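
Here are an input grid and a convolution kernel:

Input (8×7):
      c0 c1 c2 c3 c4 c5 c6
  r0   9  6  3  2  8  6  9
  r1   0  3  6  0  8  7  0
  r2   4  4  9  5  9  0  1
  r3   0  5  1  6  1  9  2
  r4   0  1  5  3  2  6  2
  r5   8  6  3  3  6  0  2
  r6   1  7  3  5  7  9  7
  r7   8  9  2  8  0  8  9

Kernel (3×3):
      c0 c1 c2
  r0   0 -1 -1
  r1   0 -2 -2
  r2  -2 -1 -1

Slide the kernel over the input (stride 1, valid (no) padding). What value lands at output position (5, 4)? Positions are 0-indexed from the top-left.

-51

The receptive field on the input at this output position is [6 0 2 / 7 9 7 / 0 8 9]. Elementwise product with the kernel and sum: 0·-1 + 2·-1 + 9·-2 + 7·-2 + 0·-2 + 8·-1 + 9·-1.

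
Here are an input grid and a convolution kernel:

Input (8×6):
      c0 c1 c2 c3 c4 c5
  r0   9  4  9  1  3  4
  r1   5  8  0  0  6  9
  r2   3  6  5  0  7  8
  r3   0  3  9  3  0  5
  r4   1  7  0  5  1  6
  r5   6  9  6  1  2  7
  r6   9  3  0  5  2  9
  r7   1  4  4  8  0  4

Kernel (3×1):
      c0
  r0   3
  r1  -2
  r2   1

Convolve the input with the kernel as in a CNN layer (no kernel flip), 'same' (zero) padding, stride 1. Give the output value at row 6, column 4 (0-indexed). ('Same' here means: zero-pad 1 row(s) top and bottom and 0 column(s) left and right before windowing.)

2

The receptive field on the zero-padded input at this output position is [2 / 2 / 0]. Elementwise product with the kernel and sum: 2·3 + 2·-2 + 0·1.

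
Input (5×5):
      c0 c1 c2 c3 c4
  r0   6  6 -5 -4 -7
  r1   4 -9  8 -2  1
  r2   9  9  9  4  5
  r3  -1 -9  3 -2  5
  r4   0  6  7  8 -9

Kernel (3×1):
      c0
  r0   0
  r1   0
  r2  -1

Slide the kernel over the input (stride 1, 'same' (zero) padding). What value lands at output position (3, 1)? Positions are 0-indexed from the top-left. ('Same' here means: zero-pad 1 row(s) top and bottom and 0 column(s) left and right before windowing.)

The receptive field on the zero-padded input at this output position is [9 / -9 / 6]. Elementwise product with the kernel and sum: 6·-1.

-6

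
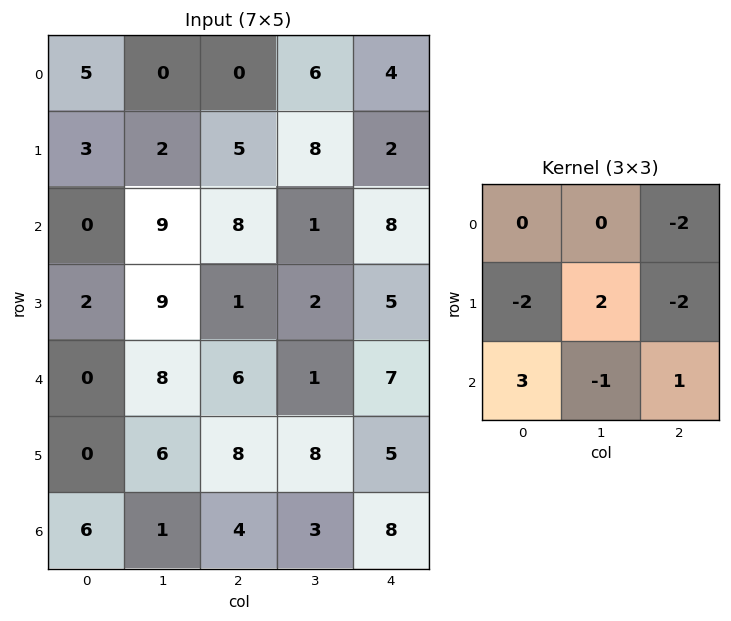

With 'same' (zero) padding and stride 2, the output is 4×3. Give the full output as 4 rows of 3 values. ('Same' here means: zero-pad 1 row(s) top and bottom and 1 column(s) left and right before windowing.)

Output[0,0]: The receptive field on the zero-padded input at this output position is [0 0 0 / 0 5 0 / 0 3 2]. Elementwise product with the kernel and sum: 0·-2 + 0·-2 + 5·2 + 0·-2 + 0·3 + 3·-1 + 2·1.
Output[0,1]: The receptive field on the zero-padded input at this output position is [0 0 0 / 0 0 6 / 2 5 8]. Elementwise product with the kernel and sum: 0·-2 + 0·-2 + 0·2 + 6·-2 + 2·3 + 5·-1 + 8·1.

9 -3 18
-15 8 15
-28 8 31
-2 -16 10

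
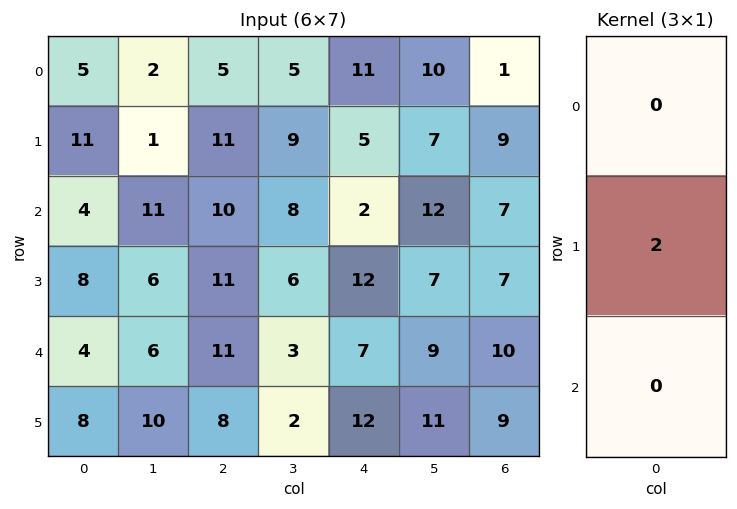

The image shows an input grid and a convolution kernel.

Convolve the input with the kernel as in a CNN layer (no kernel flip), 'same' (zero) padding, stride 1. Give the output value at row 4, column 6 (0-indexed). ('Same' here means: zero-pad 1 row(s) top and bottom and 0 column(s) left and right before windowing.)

20

The receptive field on the zero-padded input at this output position is [7 / 10 / 9]. Elementwise product with the kernel and sum: 10·2.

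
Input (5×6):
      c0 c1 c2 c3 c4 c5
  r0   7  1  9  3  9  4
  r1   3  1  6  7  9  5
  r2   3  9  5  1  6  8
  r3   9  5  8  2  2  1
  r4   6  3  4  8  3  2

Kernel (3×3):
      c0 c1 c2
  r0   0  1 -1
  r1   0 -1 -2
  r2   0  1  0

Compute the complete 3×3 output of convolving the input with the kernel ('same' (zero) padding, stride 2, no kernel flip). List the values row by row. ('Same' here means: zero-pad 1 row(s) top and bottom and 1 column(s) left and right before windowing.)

-6 -9 -8
-10 0 -16
-8 -14 -6

Output[0,0]: The receptive field on the zero-padded input at this output position is [0 0 0 / 0 7 1 / 0 3 1]. Elementwise product with the kernel and sum: 0·1 + 0·-1 + 7·-1 + 1·-2 + 3·1.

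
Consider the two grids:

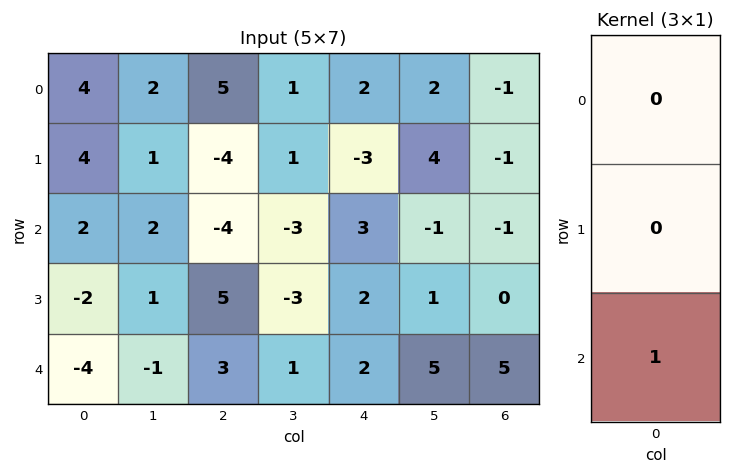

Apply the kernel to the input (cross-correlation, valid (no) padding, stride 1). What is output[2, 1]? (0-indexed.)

-1

The receptive field on the input at this output position is [2 / 1 / -1]. Elementwise product with the kernel and sum: -1·1.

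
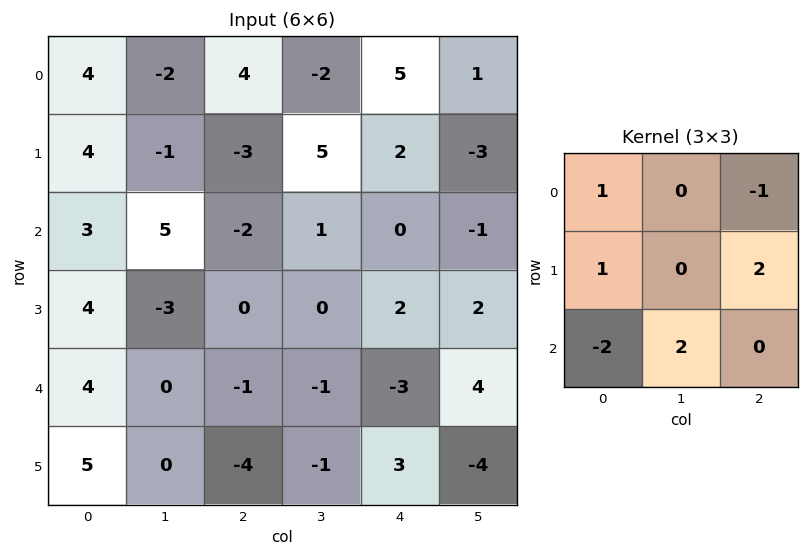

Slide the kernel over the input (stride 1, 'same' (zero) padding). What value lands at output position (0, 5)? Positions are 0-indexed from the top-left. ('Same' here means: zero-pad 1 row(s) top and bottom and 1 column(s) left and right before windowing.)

-5

The receptive field on the zero-padded input at this output position is [0 0 0 / 5 1 0 / 2 -3 0]. Elementwise product with the kernel and sum: 0·1 + 0·-1 + 5·1 + 0·2 + 2·-2 + -3·2.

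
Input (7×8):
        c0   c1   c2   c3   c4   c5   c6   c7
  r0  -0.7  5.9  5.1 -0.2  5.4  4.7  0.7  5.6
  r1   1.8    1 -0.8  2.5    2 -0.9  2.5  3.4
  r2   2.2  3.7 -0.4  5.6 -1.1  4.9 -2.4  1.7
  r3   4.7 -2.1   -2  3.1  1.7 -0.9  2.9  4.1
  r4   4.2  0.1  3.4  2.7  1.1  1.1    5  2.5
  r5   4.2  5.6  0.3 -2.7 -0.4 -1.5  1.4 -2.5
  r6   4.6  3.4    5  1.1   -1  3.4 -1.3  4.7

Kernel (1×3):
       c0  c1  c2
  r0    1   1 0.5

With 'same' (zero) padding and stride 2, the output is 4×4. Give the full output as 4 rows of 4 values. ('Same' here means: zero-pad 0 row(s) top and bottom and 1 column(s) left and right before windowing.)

Output[0,0]: The receptive field on the zero-padded input at this output position is [0 -0.7 5.9]. Elementwise product with the kernel and sum: 0·1 + -0.7·1 + 5.9·0.5.

2.25 10.9 7.55 8.2
4.05 6.1 6.95 3.35
4.25 4.85 4.35 7.35
6.3 8.95 1.8 4.45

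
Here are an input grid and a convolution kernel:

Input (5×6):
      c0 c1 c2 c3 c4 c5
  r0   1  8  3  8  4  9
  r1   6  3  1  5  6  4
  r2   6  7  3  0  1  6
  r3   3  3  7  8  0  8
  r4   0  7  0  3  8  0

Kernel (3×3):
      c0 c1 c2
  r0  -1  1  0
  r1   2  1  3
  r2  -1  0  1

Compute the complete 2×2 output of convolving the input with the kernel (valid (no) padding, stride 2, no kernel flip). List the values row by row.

22 28
31 27

Output[0,0]: The receptive field on the input at this output position is [1 8 3 / 6 3 1 / 6 7 3]. Elementwise product with the kernel and sum: 1·-1 + 8·1 + 6·2 + 3·1 + 1·3 + 6·-1 + 3·1.
Output[0,1]: The receptive field on the input at this output position is [3 8 4 / 1 5 6 / 3 0 1]. Elementwise product with the kernel and sum: 3·-1 + 8·1 + 1·2 + 5·1 + 6·3 + 3·-1 + 1·1.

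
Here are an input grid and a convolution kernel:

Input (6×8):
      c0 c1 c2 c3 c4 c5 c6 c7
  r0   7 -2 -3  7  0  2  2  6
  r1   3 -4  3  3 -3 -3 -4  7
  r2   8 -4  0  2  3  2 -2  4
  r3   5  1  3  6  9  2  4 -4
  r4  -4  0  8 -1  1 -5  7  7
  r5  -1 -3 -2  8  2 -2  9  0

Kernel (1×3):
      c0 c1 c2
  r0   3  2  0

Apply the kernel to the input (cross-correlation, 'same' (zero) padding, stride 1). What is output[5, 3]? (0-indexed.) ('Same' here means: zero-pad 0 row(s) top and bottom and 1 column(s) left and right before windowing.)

The receptive field on the zero-padded input at this output position is [-2 8 2]. Elementwise product with the kernel and sum: -2·3 + 8·2.

10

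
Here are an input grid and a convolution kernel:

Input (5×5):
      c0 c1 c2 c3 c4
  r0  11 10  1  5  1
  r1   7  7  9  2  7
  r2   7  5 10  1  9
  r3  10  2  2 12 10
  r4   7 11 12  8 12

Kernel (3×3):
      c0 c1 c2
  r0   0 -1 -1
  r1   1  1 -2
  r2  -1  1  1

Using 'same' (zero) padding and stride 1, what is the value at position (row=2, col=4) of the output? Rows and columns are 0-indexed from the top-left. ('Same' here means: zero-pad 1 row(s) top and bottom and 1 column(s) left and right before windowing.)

The receptive field on the zero-padded input at this output position is [2 7 0 / 1 9 0 / 12 10 0]. Elementwise product with the kernel and sum: 7·-1 + 0·-1 + 1·1 + 9·1 + 0·-2 + 12·-1 + 10·1 + 0·1.

1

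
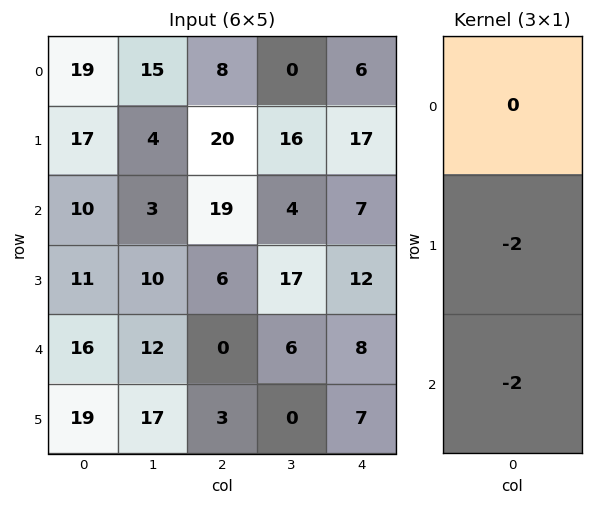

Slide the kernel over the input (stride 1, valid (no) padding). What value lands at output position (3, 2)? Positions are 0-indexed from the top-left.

The receptive field on the input at this output position is [6 / 0 / 3]. Elementwise product with the kernel and sum: 0·-2 + 3·-2.

-6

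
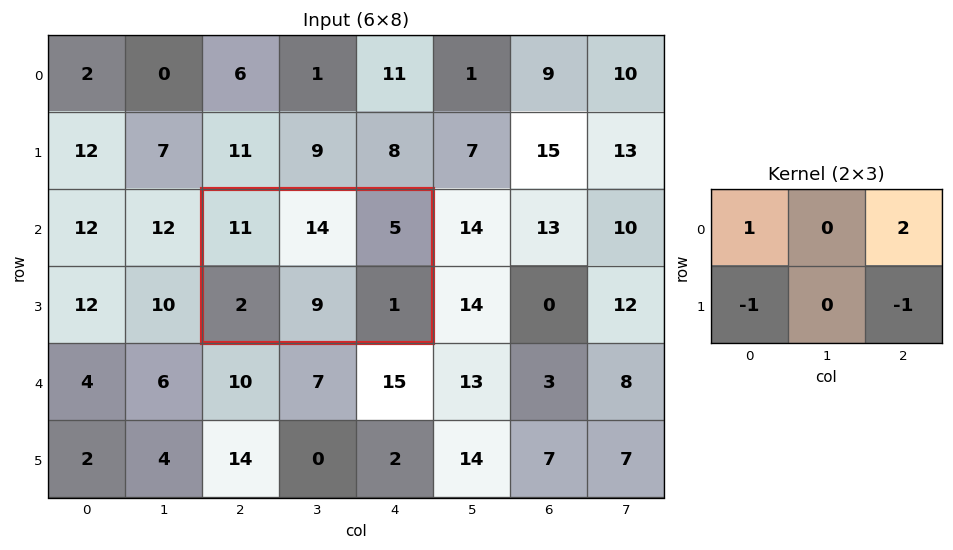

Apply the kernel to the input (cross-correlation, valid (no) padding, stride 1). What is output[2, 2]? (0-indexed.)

The receptive field on the input at this output position is [11 14 5 / 2 9 1]. Elementwise product with the kernel and sum: 11·1 + 5·2 + 2·-1 + 1·-1.

18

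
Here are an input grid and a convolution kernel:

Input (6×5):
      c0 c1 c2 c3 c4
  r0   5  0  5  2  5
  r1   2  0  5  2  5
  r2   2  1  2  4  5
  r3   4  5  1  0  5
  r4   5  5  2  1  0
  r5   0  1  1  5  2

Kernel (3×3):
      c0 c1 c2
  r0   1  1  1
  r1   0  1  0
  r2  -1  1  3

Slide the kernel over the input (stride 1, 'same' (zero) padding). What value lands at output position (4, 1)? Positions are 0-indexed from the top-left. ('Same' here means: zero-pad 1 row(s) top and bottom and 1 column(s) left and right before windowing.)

19

The receptive field on the zero-padded input at this output position is [4 5 1 / 5 5 2 / 0 1 1]. Elementwise product with the kernel and sum: 4·1 + 5·1 + 1·1 + 5·1 + 0·-1 + 1·1 + 1·3.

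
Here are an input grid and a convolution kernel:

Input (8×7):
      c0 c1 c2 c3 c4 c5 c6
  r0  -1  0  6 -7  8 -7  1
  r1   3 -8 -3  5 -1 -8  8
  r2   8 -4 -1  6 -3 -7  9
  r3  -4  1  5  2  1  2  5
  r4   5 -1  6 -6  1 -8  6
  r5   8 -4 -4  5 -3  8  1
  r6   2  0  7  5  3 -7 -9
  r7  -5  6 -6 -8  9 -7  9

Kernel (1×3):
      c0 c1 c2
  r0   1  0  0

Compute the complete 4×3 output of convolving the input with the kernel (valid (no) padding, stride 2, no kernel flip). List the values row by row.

-1 6 8
8 -1 -3
5 6 1
2 7 3

Output[0,0]: The receptive field on the input at this output position is [-1 0 6]. Elementwise product with the kernel and sum: -1·1.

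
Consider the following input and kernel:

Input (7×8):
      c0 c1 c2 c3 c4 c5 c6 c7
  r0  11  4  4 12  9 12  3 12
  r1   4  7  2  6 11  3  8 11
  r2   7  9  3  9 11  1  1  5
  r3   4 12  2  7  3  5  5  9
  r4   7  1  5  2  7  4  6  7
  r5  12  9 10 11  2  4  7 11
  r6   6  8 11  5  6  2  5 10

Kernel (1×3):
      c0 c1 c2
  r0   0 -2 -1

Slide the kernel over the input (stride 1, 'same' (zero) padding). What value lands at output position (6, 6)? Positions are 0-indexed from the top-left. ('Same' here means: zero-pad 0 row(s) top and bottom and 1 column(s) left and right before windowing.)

The receptive field on the zero-padded input at this output position is [2 5 10]. Elementwise product with the kernel and sum: 5·-2 + 10·-1.

-20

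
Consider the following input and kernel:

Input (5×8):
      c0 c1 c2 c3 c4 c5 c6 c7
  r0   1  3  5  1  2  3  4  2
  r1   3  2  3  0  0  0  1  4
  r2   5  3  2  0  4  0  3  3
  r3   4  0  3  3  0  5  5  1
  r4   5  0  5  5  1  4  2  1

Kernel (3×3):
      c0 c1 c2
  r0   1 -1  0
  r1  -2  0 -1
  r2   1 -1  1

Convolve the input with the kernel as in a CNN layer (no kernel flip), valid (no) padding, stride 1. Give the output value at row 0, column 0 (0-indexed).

-7

The receptive field on the input at this output position is [1 3 5 / 3 2 3 / 5 3 2]. Elementwise product with the kernel and sum: 1·1 + 3·-1 + 3·-2 + 3·-1 + 5·1 + 3·-1 + 2·1.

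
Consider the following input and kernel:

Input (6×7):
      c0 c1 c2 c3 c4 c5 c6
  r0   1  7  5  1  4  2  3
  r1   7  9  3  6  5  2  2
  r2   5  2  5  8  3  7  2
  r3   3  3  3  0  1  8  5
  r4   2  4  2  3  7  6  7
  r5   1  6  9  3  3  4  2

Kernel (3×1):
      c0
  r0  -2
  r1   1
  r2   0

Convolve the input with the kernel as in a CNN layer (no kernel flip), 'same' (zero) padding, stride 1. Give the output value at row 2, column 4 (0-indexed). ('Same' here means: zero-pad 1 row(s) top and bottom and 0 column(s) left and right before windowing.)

-7

The receptive field on the zero-padded input at this output position is [5 / 3 / 1]. Elementwise product with the kernel and sum: 5·-2 + 3·1.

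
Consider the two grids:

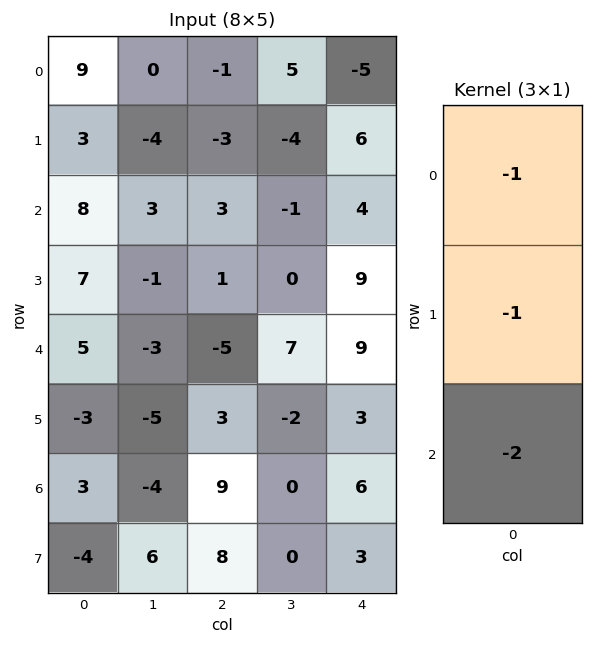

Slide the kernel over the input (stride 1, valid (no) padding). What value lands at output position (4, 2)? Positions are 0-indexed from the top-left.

-16

The receptive field on the input at this output position is [-5 / 3 / 9]. Elementwise product with the kernel and sum: -5·-1 + 3·-1 + 9·-2.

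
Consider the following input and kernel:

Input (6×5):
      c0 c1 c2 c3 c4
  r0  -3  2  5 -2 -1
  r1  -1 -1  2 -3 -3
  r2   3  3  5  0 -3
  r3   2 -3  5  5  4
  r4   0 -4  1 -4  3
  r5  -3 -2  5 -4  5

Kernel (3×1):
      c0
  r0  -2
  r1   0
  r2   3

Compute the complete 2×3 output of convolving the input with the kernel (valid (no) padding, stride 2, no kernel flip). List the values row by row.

15 5 -7
-6 -7 15

Output[0,0]: The receptive field on the input at this output position is [-3 / -1 / 3]. Elementwise product with the kernel and sum: -3·-2 + 3·3.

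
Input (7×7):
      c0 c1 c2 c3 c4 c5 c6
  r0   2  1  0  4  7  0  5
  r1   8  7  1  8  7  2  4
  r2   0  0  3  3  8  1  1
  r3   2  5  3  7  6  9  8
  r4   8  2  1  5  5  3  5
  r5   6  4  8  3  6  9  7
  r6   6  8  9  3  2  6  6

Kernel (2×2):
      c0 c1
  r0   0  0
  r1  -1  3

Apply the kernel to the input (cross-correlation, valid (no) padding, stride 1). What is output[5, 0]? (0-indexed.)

The receptive field on the input at this output position is [6 4 / 6 8]. Elementwise product with the kernel and sum: 6·-1 + 8·3.

18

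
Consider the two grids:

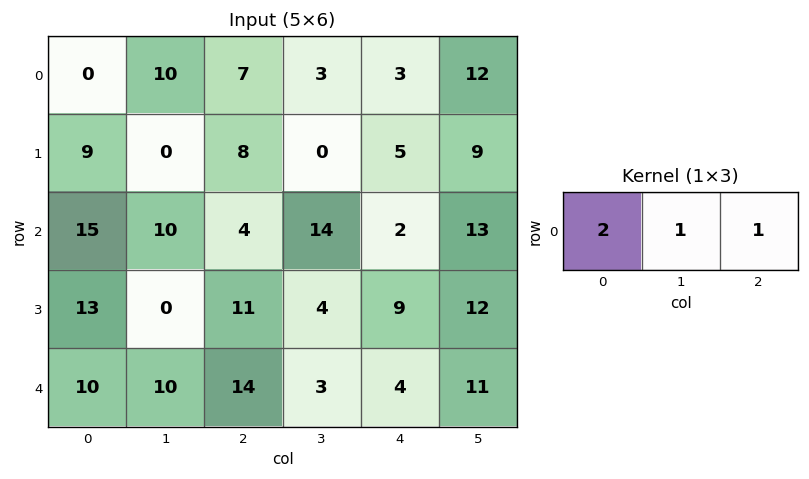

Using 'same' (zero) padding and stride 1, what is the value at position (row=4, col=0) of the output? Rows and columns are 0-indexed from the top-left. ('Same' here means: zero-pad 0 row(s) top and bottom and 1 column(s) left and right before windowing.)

The receptive field on the zero-padded input at this output position is [0 10 10]. Elementwise product with the kernel and sum: 0·2 + 10·1 + 10·1.

20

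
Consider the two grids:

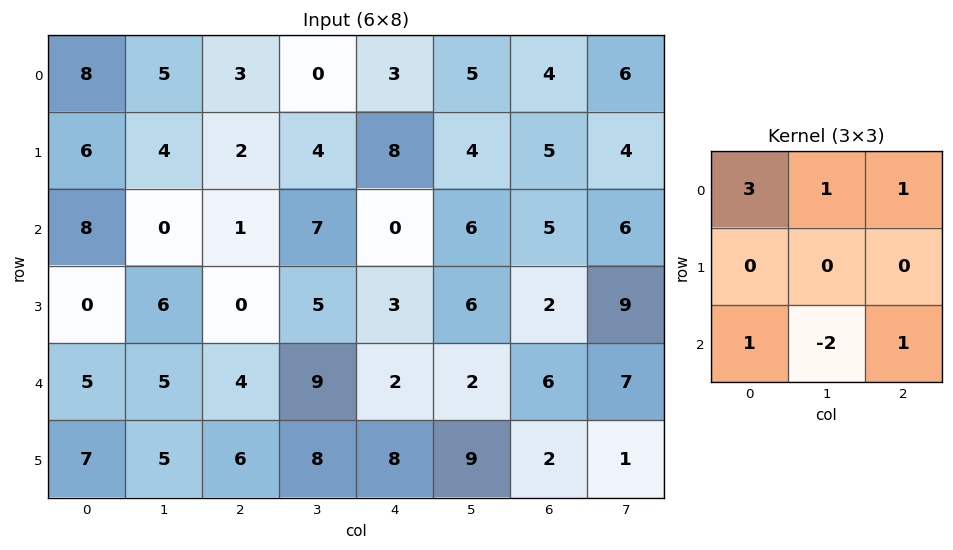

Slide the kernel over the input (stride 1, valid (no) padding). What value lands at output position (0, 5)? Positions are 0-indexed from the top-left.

27

The receptive field on the input at this output position is [5 4 6 / 4 5 4 / 6 5 6]. Elementwise product with the kernel and sum: 5·3 + 4·1 + 6·1 + 6·1 + 5·-2 + 6·1.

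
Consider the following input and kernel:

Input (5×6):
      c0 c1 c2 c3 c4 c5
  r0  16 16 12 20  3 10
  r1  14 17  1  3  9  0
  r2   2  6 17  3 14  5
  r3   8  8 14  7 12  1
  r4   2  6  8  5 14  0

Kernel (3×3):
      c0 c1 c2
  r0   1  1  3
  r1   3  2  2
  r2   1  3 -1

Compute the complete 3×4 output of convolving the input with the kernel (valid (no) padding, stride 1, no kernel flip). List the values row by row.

149 201 80 120
104 128 139 101
139 123 151 126

Output[0,0]: The receptive field on the input at this output position is [16 16 12 / 14 17 1 / 2 6 17]. Elementwise product with the kernel and sum: 16·1 + 16·1 + 12·3 + 14·3 + 17·2 + 1·2 + 2·1 + 6·3 + 17·-1.
Output[0,1]: The receptive field on the input at this output position is [16 12 20 / 17 1 3 / 6 17 3]. Elementwise product with the kernel and sum: 16·1 + 12·1 + 20·3 + 17·3 + 1·2 + 3·2 + 6·1 + 17·3 + 3·-1.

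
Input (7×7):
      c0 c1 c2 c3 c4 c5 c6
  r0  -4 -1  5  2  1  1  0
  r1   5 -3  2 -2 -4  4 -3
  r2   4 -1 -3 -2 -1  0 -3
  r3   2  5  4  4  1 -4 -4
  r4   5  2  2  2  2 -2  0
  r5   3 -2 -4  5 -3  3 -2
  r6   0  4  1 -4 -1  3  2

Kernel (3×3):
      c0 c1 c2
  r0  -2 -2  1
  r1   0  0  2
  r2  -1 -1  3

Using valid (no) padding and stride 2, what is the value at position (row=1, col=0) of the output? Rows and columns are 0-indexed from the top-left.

The receptive field on the input at this output position is [4 -1 -3 / 2 5 4 / 5 2 2]. Elementwise product with the kernel and sum: 4·-2 + -1·-2 + -3·1 + 4·2 + 5·-1 + 2·-1 + 2·3.

-2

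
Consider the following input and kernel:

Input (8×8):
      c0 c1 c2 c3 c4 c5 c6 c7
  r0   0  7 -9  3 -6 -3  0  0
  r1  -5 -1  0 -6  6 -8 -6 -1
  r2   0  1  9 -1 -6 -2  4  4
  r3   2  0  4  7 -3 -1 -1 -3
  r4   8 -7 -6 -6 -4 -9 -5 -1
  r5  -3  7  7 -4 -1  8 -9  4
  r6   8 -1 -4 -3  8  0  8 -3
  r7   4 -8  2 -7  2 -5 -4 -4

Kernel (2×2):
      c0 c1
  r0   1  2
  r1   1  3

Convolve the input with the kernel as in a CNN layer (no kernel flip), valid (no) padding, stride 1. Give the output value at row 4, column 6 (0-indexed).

The receptive field on the input at this output position is [-5 -1 / -9 4]. Elementwise product with the kernel and sum: -5·1 + -1·2 + -9·1 + 4·3.

-4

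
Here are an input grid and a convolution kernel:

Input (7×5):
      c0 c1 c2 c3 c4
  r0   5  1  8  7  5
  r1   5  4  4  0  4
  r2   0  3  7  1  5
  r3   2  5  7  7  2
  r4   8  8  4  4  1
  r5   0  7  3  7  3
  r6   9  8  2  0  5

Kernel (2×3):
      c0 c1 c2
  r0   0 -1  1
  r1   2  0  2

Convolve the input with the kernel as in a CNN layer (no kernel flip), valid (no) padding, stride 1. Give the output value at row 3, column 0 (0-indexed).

26

The receptive field on the input at this output position is [2 5 7 / 8 8 4]. Elementwise product with the kernel and sum: 5·-1 + 7·1 + 8·2 + 4·2.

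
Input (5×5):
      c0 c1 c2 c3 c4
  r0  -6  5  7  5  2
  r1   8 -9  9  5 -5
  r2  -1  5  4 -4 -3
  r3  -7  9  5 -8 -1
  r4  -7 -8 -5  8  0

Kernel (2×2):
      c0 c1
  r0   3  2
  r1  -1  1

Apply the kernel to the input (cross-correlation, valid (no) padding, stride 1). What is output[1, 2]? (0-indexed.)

29

The receptive field on the input at this output position is [9 5 / 4 -4]. Elementwise product with the kernel and sum: 9·3 + 5·2 + 4·-1 + -4·1.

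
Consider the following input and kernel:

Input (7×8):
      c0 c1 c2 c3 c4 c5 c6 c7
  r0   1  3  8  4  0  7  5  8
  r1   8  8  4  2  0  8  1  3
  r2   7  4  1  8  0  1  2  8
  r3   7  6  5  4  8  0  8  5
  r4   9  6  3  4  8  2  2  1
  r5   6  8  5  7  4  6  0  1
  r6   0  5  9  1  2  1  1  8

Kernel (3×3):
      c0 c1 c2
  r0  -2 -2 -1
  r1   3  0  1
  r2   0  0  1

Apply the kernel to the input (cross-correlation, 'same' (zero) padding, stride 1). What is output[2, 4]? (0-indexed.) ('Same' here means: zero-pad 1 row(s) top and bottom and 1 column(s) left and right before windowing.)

The receptive field on the zero-padded input at this output position is [2 0 8 / 8 0 1 / 4 8 0]. Elementwise product with the kernel and sum: 2·-2 + 0·-2 + 8·-1 + 8·3 + 1·1 + 0·1.

13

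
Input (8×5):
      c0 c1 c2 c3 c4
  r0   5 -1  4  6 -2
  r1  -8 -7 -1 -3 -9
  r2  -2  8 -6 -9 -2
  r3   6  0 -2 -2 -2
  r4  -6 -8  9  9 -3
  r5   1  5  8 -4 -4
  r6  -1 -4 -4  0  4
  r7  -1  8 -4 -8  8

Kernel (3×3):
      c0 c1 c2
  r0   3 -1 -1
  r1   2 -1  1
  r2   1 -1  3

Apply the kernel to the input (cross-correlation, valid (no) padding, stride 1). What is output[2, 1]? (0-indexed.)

The receptive field on the input at this output position is [8 -6 -9 / 0 -2 -2 / -8 9 9]. Elementwise product with the kernel and sum: 8·3 + -6·-1 + -9·-1 + 0·2 + -2·-1 + -2·1 + -8·1 + 9·-1 + 9·3.

49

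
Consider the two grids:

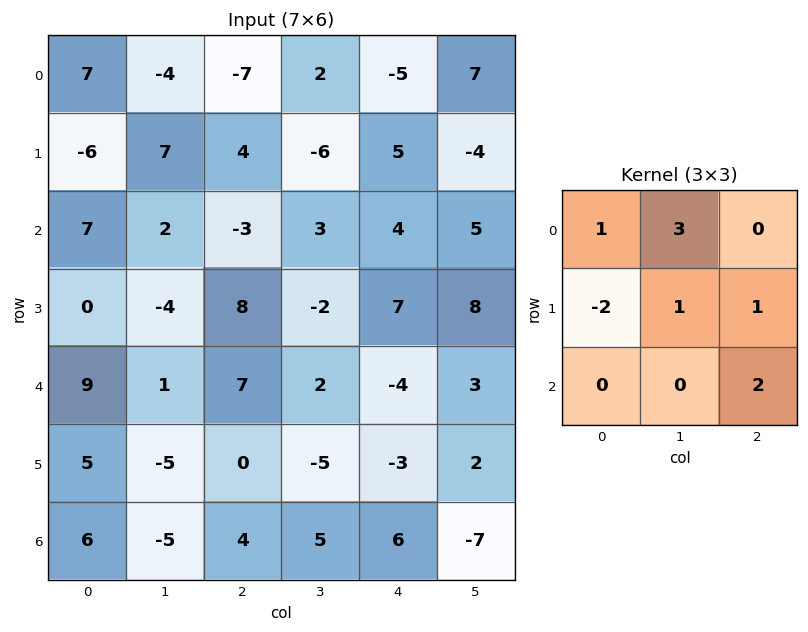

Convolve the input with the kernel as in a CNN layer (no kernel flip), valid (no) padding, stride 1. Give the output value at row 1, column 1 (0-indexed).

The receptive field on the input at this output position is [7 4 -6 / 2 -3 3 / -4 8 -2]. Elementwise product with the kernel and sum: 7·1 + 4·3 + 2·-2 + -3·1 + 3·1 + -2·2.

11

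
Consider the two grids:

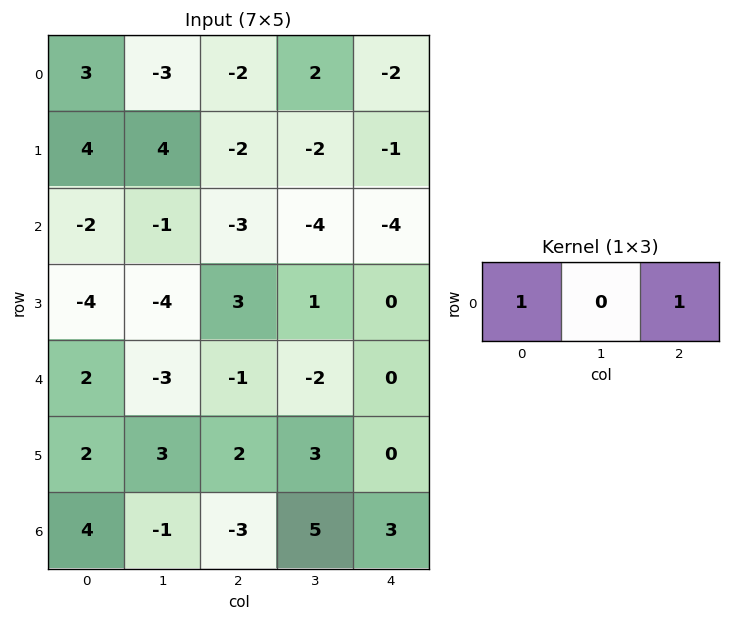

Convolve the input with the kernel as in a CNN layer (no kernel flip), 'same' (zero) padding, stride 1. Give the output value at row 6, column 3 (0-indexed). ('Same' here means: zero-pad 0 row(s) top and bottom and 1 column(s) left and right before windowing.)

The receptive field on the zero-padded input at this output position is [-3 5 3]. Elementwise product with the kernel and sum: -3·1 + 3·1.

0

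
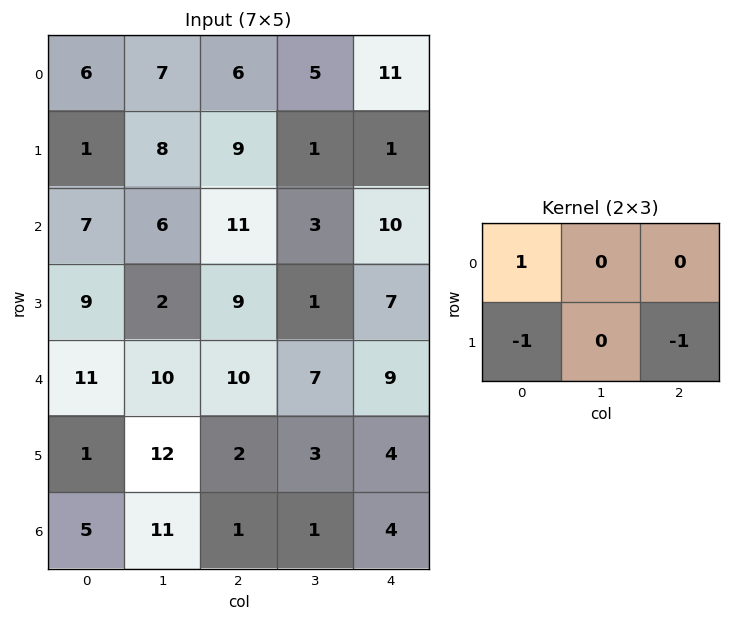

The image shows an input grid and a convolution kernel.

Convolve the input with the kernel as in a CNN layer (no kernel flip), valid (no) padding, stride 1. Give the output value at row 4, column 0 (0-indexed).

8

The receptive field on the input at this output position is [11 10 10 / 1 12 2]. Elementwise product with the kernel and sum: 11·1 + 1·-1 + 2·-1.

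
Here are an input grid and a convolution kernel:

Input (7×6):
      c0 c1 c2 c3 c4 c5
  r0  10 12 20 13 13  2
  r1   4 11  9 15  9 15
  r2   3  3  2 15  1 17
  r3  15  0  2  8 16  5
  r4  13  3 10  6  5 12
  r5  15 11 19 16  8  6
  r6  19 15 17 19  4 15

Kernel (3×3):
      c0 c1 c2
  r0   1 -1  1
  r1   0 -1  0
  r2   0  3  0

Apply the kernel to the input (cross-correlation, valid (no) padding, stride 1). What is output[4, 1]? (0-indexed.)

31

The receptive field on the input at this output position is [3 10 6 / 11 19 16 / 15 17 19]. Elementwise product with the kernel and sum: 3·1 + 10·-1 + 6·1 + 19·-1 + 17·3.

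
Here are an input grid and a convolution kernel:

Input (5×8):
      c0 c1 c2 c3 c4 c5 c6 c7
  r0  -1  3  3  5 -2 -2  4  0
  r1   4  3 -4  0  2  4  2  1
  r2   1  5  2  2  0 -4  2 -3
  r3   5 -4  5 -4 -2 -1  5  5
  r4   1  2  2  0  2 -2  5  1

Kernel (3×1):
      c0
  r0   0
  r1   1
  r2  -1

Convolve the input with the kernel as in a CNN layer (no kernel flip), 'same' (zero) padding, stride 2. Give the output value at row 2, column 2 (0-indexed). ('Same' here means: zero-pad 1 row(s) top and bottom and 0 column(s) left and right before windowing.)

2

The receptive field on the zero-padded input at this output position is [-2 / 2 / 0]. Elementwise product with the kernel and sum: 2·1 + 0·-1.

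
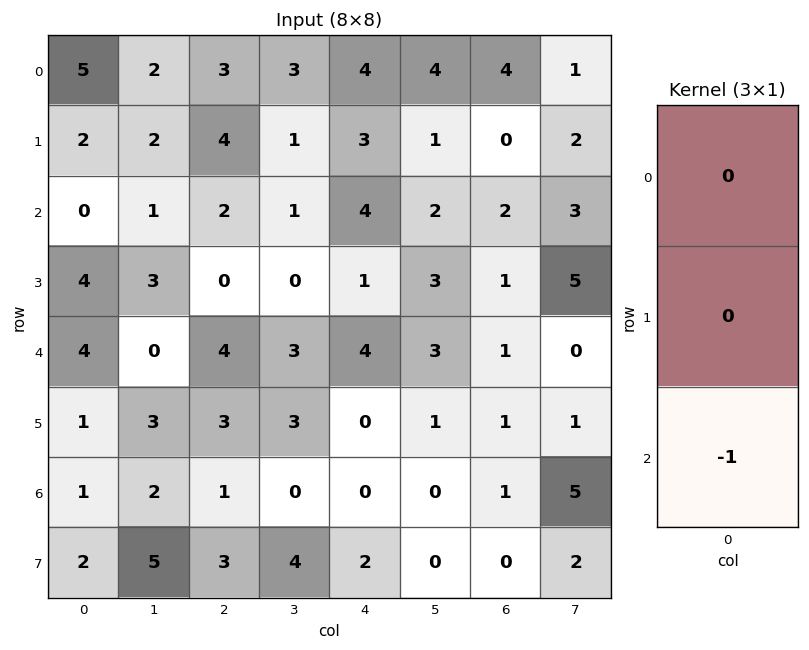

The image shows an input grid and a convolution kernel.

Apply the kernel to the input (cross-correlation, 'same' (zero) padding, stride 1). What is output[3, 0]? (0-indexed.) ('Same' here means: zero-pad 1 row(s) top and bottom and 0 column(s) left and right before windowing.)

The receptive field on the zero-padded input at this output position is [0 / 4 / 4]. Elementwise product with the kernel and sum: 4·-1.

-4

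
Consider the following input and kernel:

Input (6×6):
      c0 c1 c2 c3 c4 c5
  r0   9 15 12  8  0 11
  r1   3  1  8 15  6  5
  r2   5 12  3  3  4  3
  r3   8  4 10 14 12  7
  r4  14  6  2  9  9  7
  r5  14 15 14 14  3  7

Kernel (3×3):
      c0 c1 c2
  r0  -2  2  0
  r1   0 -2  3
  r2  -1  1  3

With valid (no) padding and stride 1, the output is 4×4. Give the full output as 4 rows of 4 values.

50 23 -8 -3
7 65 60 2
34 27 42 20
29 76 26 9

Output[0,0]: The receptive field on the input at this output position is [9 15 12 / 3 1 8 / 5 12 3]. Elementwise product with the kernel and sum: 9·-2 + 15·2 + 1·-2 + 8·3 + 5·-1 + 12·1 + 3·3.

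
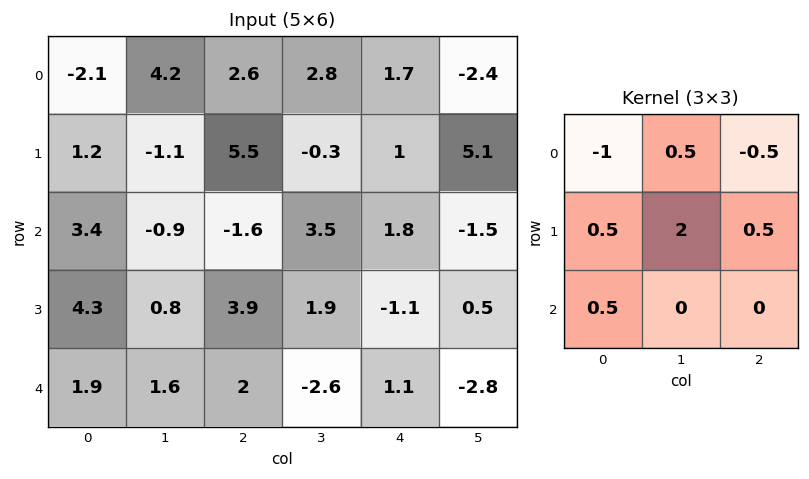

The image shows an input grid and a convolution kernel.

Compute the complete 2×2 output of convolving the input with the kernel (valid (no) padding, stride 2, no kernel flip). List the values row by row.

Output[0,0]: The receptive field on the input at this output position is [-2.1 4.2 2.6 / 1.2 -1.1 5.5 / 3.4 -0.9 -1.6]. Elementwise product with the kernel and sum: -2.1·-1 + 4.2·0.5 + 2.6·-0.5 + 1.2·0.5 + -1.1·2 + 5.5·0.5 + 3.4·0.5.

5.75 -0.2
3.6 8.65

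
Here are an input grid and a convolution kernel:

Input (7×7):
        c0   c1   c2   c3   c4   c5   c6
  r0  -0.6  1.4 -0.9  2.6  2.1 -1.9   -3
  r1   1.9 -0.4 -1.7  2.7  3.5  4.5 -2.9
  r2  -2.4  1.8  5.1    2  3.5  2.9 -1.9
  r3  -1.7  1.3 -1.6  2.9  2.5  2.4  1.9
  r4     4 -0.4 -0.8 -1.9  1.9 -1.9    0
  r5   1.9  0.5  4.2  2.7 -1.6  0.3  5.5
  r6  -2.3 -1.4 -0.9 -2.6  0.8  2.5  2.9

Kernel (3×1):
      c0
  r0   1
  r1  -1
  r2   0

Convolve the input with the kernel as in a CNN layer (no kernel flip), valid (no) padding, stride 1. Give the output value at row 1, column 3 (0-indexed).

The receptive field on the input at this output position is [2.7 / 2 / 2.9]. Elementwise product with the kernel and sum: 2.7·1 + 2·-1.

0.7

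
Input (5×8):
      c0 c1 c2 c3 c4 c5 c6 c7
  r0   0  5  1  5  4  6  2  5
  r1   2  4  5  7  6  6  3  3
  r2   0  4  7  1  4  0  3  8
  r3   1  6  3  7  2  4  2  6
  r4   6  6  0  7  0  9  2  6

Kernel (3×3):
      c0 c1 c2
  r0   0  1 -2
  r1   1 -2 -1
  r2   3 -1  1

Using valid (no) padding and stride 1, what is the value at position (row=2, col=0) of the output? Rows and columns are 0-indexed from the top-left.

-12

The receptive field on the input at this output position is [0 4 7 / 1 6 3 / 6 6 0]. Elementwise product with the kernel and sum: 4·1 + 7·-2 + 1·1 + 6·-2 + 3·-1 + 6·3 + 6·-1 + 0·1.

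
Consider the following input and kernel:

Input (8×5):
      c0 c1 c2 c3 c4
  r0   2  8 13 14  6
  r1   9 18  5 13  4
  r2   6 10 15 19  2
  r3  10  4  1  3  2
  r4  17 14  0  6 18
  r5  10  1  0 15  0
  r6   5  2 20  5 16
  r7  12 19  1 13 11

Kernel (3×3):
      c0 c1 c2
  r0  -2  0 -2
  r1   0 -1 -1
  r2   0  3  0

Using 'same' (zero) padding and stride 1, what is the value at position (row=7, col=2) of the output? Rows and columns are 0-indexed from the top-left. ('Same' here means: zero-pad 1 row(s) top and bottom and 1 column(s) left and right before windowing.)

The receptive field on the zero-padded input at this output position is [2 20 5 / 19 1 13 / 0 0 0]. Elementwise product with the kernel and sum: 2·-2 + 5·-2 + 1·-1 + 13·-1 + 0·3.

-28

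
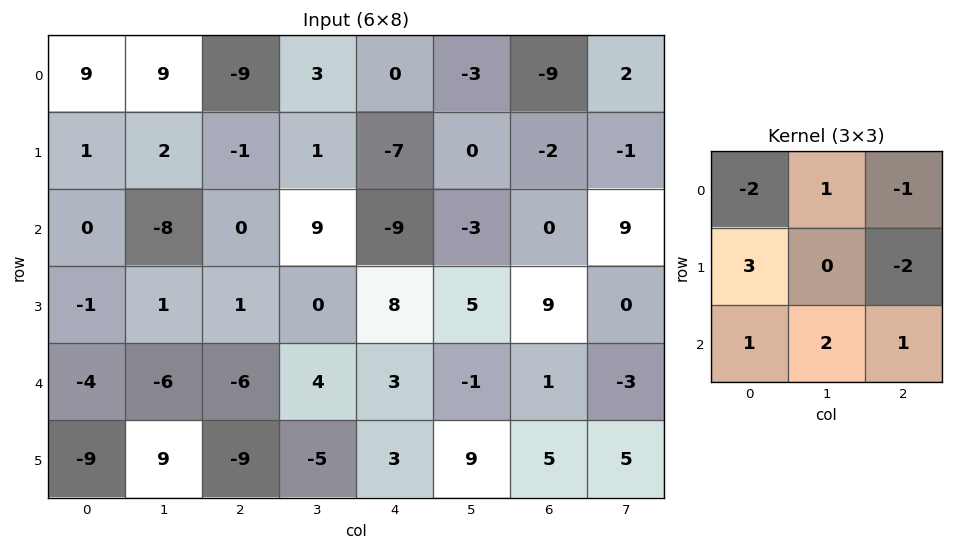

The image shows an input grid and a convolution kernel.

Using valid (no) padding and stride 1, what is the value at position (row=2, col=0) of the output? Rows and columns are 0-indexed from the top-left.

-35

The receptive field on the input at this output position is [0 -8 0 / -1 1 1 / -4 -6 -6]. Elementwise product with the kernel and sum: 0·-2 + -8·1 + 0·-1 + -1·3 + 1·-2 + -4·1 + -6·2 + -6·1.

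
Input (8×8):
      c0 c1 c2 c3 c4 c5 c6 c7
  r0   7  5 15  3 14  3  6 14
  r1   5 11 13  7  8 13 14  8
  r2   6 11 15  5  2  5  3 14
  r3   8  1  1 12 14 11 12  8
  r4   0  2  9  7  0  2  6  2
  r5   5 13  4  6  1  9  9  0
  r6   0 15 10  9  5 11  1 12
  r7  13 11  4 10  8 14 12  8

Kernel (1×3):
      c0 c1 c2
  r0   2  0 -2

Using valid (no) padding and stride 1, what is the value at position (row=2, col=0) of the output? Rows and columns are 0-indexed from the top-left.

-18

The receptive field on the input at this output position is [6 11 15]. Elementwise product with the kernel and sum: 6·2 + 15·-2.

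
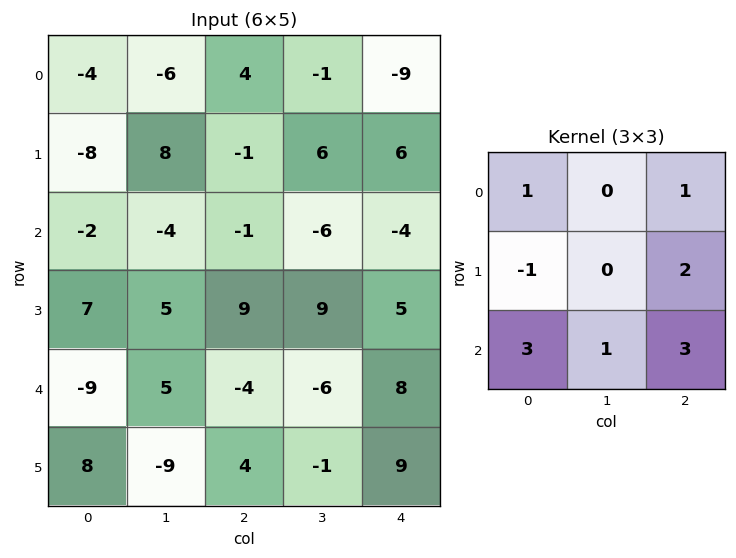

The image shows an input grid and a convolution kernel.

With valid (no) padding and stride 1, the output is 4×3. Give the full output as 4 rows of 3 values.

-7 -34 -13
44 57 49
-26 -4 2
44 -29 72

Output[0,0]: The receptive field on the input at this output position is [-4 -6 4 / -8 8 -1 / -2 -4 -1]. Elementwise product with the kernel and sum: -4·1 + 4·1 + -8·-1 + -1·2 + -2·3 + -4·1 + -1·3.
Output[0,1]: The receptive field on the input at this output position is [-6 4 -1 / 8 -1 6 / -4 -1 -6]. Elementwise product with the kernel and sum: -6·1 + -1·1 + 8·-1 + 6·2 + -4·3 + -1·1 + -6·3.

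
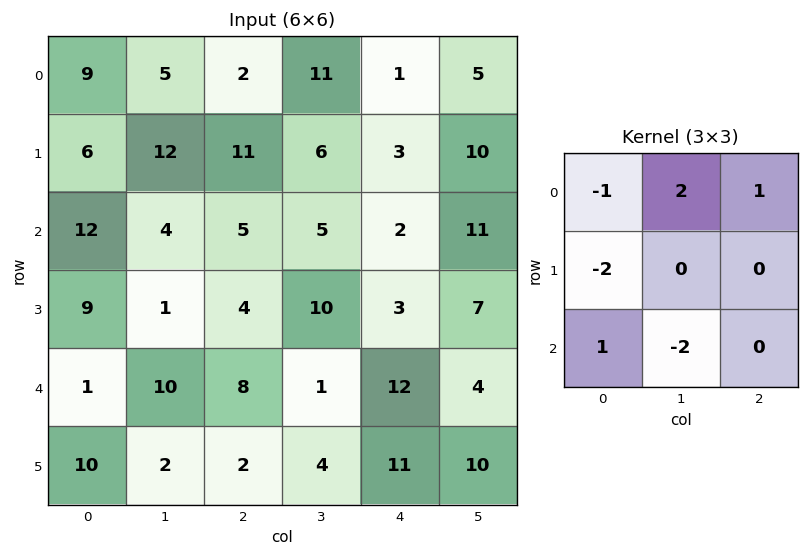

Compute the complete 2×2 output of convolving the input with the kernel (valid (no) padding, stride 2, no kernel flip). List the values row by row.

-5 -6
-36 5

Output[0,0]: The receptive field on the input at this output position is [9 5 2 / 6 12 11 / 12 4 5]. Elementwise product with the kernel and sum: 9·-1 + 5·2 + 2·1 + 6·-2 + 12·1 + 4·-2.
Output[0,1]: The receptive field on the input at this output position is [2 11 1 / 11 6 3 / 5 5 2]. Elementwise product with the kernel and sum: 2·-1 + 11·2 + 1·1 + 11·-2 + 5·1 + 5·-2.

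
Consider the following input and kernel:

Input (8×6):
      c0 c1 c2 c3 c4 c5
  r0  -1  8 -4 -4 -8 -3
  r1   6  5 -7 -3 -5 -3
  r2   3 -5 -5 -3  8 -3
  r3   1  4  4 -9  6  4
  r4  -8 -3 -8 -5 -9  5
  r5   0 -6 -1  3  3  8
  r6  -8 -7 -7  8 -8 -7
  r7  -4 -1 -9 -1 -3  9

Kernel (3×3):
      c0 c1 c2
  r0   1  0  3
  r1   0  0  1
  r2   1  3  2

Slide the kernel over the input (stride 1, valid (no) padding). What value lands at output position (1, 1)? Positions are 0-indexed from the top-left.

The receptive field on the input at this output position is [5 -7 -3 / -5 -5 -3 / 4 4 -9]. Elementwise product with the kernel and sum: 5·1 + -3·3 + -3·1 + 4·1 + 4·3 + -9·2.

-9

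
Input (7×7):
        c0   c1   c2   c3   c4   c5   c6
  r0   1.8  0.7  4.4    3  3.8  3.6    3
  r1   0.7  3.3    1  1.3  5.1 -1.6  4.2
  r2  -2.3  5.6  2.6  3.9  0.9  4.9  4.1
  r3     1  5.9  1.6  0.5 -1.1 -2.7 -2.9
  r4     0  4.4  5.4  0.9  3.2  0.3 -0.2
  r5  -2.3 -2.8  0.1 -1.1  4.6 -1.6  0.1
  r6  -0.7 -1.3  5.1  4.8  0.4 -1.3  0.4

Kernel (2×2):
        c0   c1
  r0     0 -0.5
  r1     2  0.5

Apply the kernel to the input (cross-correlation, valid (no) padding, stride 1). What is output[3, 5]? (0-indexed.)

1.95

The receptive field on the input at this output position is [-2.7 -2.9 / 0.3 -0.2]. Elementwise product with the kernel and sum: -2.9·-0.5 + 0.3·2 + -0.2·0.5.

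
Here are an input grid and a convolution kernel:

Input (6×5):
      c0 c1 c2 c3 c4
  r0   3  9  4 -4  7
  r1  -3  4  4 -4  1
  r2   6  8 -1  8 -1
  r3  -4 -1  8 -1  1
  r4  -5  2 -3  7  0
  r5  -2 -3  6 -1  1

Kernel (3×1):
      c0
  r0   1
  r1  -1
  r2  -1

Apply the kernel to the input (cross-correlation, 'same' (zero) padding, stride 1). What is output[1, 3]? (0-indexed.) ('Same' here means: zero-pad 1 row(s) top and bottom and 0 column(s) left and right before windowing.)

The receptive field on the zero-padded input at this output position is [-4 / -4 / 8]. Elementwise product with the kernel and sum: -4·1 + -4·-1 + 8·-1.

-8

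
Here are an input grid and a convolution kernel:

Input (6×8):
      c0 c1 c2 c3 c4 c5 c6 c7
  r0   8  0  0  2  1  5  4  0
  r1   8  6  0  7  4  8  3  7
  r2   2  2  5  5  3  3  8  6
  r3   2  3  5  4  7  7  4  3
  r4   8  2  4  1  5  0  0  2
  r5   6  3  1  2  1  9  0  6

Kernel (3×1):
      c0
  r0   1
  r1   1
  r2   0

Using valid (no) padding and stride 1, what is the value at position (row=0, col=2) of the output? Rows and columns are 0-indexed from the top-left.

The receptive field on the input at this output position is [0 / 0 / 5]. Elementwise product with the kernel and sum: 0·1 + 0·1.

0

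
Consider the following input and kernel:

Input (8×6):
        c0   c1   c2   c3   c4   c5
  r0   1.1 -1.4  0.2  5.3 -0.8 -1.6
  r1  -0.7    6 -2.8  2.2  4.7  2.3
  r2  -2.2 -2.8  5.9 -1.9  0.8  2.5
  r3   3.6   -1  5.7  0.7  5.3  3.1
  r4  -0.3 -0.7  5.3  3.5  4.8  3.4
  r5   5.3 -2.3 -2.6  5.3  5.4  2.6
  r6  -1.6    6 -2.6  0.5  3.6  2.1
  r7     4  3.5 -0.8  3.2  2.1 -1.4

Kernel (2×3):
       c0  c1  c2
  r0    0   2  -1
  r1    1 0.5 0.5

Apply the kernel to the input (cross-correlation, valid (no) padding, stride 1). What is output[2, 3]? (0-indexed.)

4

The receptive field on the input at this output position is [-1.9 0.8 2.5 / 0.7 5.3 3.1]. Elementwise product with the kernel and sum: 0.8·2 + 2.5·-1 + 0.7·1 + 5.3·0.5 + 3.1·0.5.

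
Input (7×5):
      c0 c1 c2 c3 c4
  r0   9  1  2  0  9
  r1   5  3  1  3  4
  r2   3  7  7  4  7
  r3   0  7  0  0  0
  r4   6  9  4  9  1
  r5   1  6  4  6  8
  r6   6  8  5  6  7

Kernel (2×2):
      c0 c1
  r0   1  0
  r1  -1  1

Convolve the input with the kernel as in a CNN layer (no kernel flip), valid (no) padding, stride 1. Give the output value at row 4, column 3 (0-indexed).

11

The receptive field on the input at this output position is [9 1 / 6 8]. Elementwise product with the kernel and sum: 9·1 + 6·-1 + 8·1.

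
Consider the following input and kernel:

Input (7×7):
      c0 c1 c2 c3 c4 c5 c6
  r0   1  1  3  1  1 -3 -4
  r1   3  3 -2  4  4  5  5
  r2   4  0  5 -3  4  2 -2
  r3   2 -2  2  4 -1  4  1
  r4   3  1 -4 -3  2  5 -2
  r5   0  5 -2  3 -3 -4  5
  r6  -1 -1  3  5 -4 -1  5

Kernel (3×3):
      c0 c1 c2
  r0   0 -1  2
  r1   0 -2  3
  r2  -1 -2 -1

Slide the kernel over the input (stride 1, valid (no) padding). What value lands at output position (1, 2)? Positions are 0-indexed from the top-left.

The receptive field on the input at this output position is [-2 4 4 / 5 -3 4 / 2 4 -1]. Elementwise product with the kernel and sum: 4·-1 + 4·2 + -3·-2 + 4·3 + 2·-1 + 4·-2 + -1·-1.

13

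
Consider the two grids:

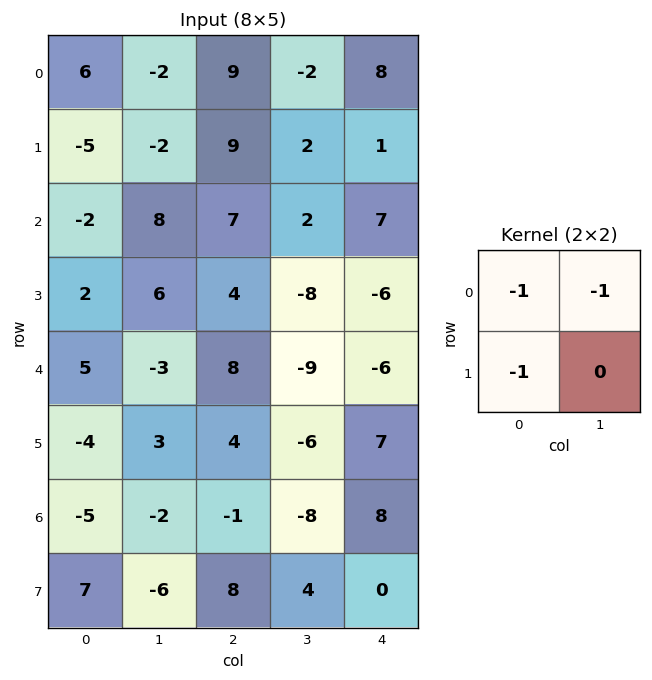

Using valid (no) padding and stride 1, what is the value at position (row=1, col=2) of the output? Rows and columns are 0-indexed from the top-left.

The receptive field on the input at this output position is [9 2 / 7 2]. Elementwise product with the kernel and sum: 9·-1 + 2·-1 + 7·-1.

-18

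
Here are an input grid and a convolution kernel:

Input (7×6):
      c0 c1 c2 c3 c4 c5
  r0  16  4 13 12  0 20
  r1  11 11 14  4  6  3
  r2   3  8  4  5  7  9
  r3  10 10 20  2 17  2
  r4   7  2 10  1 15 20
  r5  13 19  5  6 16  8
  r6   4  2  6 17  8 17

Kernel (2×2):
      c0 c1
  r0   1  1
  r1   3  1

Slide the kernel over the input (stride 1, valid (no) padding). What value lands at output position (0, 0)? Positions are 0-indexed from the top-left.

64

The receptive field on the input at this output position is [16 4 / 11 11]. Elementwise product with the kernel and sum: 16·1 + 4·1 + 11·3 + 11·1.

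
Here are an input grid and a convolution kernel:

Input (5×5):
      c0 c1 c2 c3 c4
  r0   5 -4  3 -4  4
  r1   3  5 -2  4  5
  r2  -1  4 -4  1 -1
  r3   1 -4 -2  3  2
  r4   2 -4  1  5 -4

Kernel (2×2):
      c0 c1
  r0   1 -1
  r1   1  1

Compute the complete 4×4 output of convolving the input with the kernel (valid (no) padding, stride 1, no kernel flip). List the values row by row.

Output[0,0]: The receptive field on the input at this output position is [5 -4 / 3 5]. Elementwise product with the kernel and sum: 5·1 + -4·-1 + 3·1 + 5·1.
Output[0,1]: The receptive field on the input at this output position is [-4 3 / 5 -2]. Elementwise product with the kernel and sum: -4·1 + 3·-1 + 5·1 + -2·1.

17 -4 9 1
1 7 -9 -1
-8 2 -4 7
3 -5 1 2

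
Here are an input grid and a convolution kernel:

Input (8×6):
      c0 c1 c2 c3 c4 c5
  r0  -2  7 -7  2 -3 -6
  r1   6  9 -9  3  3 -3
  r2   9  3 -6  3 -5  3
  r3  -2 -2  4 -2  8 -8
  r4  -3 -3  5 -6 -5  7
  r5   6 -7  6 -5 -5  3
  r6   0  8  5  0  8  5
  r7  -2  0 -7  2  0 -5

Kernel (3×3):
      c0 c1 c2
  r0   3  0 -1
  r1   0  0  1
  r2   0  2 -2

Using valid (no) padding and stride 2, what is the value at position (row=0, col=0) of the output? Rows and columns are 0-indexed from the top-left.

10

The receptive field on the input at this output position is [-2 7 -7 / 6 9 -9 / 9 3 -6]. Elementwise product with the kernel and sum: -2·3 + -7·-1 + -9·1 + 3·2 + -6·-2.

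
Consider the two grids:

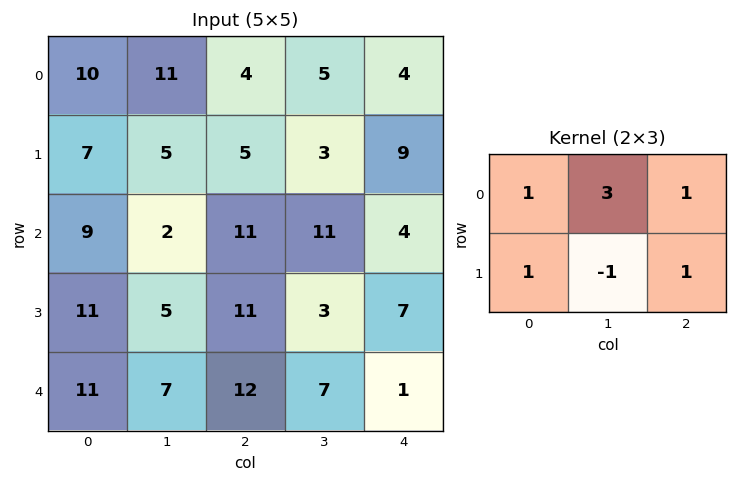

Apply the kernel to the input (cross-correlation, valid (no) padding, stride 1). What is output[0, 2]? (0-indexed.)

34

The receptive field on the input at this output position is [4 5 4 / 5 3 9]. Elementwise product with the kernel and sum: 4·1 + 5·3 + 4·1 + 5·1 + 3·-1 + 9·1.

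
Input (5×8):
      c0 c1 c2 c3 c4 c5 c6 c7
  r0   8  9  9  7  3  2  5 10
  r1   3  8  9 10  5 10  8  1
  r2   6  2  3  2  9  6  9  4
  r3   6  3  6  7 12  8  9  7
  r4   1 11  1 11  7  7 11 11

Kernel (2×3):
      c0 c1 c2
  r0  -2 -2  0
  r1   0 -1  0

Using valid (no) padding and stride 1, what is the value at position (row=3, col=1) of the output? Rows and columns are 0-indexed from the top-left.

The receptive field on the input at this output position is [3 6 7 / 11 1 11]. Elementwise product with the kernel and sum: 3·-2 + 6·-2 + 1·-1.

-19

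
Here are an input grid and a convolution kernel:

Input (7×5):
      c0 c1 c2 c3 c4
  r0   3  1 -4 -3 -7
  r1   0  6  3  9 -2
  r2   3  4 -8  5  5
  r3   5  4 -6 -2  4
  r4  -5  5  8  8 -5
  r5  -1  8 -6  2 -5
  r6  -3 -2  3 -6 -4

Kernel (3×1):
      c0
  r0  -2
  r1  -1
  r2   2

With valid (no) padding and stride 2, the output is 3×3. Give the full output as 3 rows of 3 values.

Output[0,0]: The receptive field on the input at this output position is [3 / 0 / 3]. Elementwise product with the kernel and sum: 3·-2 + 0·-1 + 3·2.
Output[0,1]: The receptive field on the input at this output position is [-4 / 3 / -8]. Elementwise product with the kernel and sum: -4·-2 + 3·-1 + -8·2.

0 -11 26
-21 38 -24
5 -4 7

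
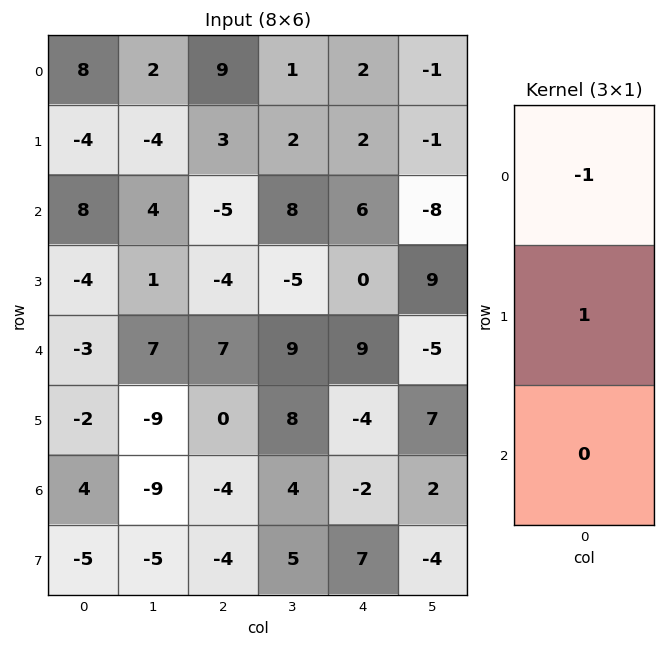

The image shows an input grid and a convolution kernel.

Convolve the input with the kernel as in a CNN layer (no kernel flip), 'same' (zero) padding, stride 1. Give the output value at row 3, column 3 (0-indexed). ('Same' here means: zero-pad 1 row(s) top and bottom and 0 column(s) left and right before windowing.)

The receptive field on the zero-padded input at this output position is [8 / -5 / 9]. Elementwise product with the kernel and sum: 8·-1 + -5·1.

-13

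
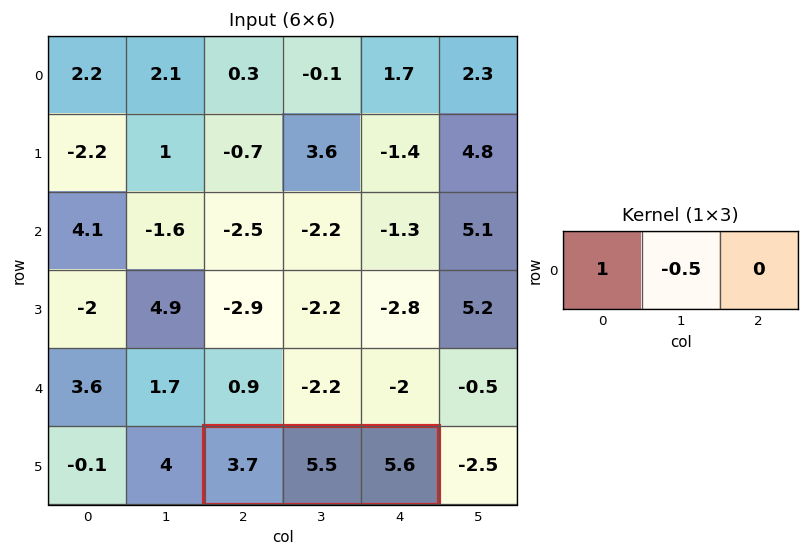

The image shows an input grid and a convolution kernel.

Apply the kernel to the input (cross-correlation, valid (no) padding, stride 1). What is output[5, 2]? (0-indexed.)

The receptive field on the input at this output position is [3.7 5.5 5.6]. Elementwise product with the kernel and sum: 3.7·1 + 5.5·-0.5.

0.95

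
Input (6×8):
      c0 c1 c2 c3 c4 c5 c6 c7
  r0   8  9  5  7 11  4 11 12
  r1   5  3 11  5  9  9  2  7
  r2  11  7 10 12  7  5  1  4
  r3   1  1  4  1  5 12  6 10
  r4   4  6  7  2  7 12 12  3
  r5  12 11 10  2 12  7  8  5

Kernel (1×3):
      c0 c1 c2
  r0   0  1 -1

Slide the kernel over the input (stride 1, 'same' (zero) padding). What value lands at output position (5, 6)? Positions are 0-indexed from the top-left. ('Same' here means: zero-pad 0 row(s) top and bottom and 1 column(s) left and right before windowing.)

The receptive field on the zero-padded input at this output position is [7 8 5]. Elementwise product with the kernel and sum: 8·1 + 5·-1.

3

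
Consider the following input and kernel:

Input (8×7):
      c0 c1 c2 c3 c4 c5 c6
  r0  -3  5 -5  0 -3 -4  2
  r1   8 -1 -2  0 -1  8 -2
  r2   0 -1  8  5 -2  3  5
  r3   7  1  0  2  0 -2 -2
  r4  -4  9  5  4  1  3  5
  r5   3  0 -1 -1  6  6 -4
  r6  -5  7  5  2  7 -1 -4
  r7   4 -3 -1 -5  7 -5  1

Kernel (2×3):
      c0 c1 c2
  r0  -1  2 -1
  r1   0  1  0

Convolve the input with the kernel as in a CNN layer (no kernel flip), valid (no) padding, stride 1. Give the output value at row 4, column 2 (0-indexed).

The receptive field on the input at this output position is [5 4 1 / -1 -1 6]. Elementwise product with the kernel and sum: 5·-1 + 4·2 + 1·-1 + -1·1.

1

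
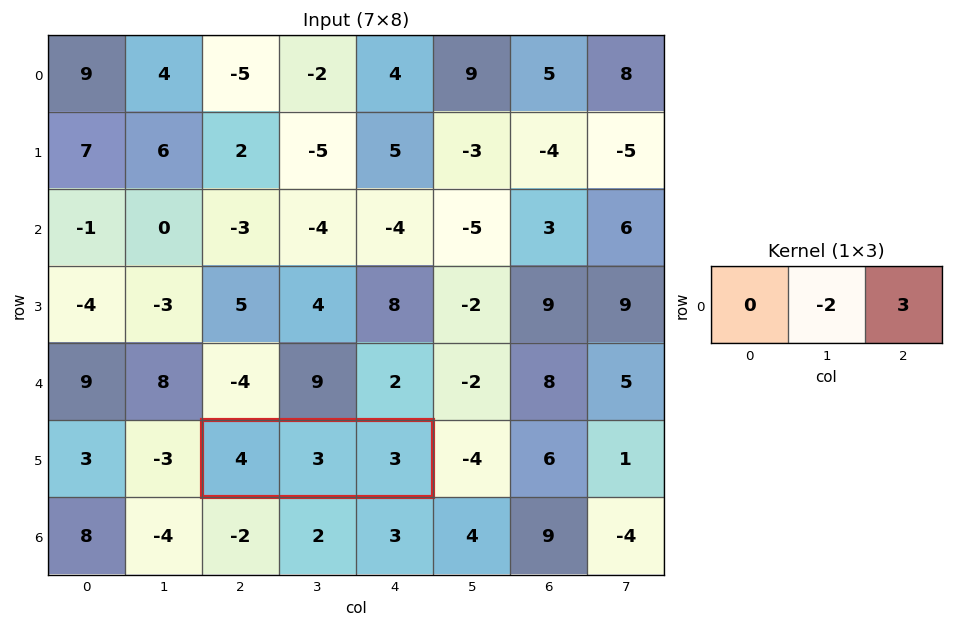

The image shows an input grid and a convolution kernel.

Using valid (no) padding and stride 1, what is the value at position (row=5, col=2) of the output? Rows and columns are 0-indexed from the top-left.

The receptive field on the input at this output position is [4 3 3]. Elementwise product with the kernel and sum: 3·-2 + 3·3.

3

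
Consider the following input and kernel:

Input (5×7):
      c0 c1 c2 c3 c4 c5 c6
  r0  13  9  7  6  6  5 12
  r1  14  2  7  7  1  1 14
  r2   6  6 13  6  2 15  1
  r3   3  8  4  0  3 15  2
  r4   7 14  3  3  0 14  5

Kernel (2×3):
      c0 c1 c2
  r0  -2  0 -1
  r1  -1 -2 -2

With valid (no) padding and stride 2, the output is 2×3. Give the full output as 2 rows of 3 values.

Output[0,0]: The receptive field on the input at this output position is [13 9 7 / 14 2 7]. Elementwise product with the kernel and sum: 13·-2 + 7·-1 + 14·-1 + 2·-2 + 7·-2.

-65 -43 -55
-52 -38 -42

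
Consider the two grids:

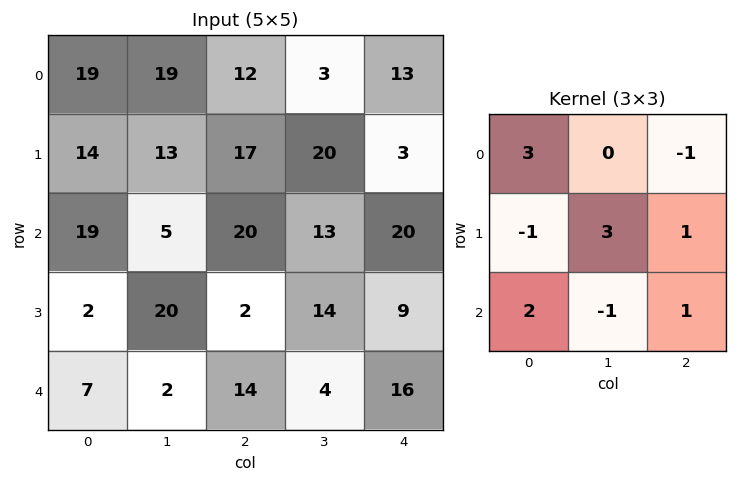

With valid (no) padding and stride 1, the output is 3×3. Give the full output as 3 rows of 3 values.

Output[0,0]: The receptive field on the input at this output position is [19 19 12 / 14 13 17 / 19 5 20]. Elementwise product with the kernel and sum: 19·3 + 12·-1 + 14·-1 + 13·3 + 17·1 + 19·2 + 5·-1 + 20·1.
Output[0,1]: The receptive field on the input at this output position is [19 12 3 / 13 17 20 / 5 20 13]. Elementwise product with the kernel and sum: 19·3 + 3·-1 + 13·-1 + 17·3 + 20·1 + 5·2 + 20·-1 + 13·1.

140 115 116
27 139 86
123 -4 129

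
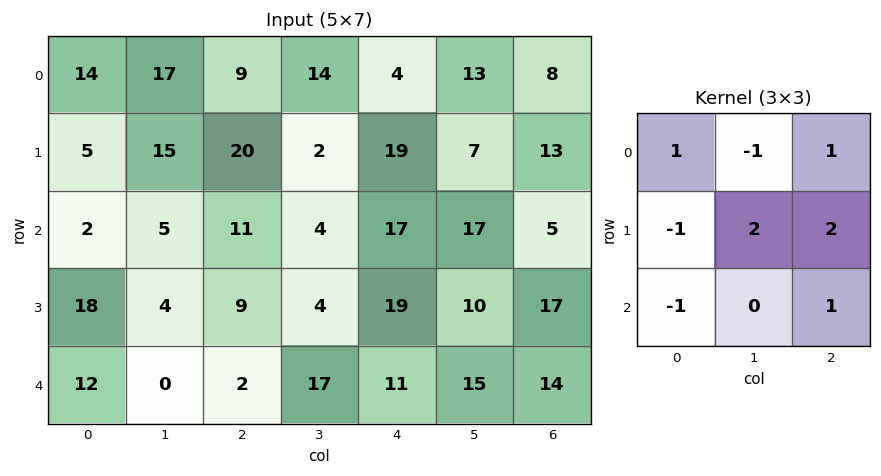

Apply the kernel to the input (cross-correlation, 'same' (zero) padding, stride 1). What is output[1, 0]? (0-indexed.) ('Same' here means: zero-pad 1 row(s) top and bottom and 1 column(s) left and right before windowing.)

The receptive field on the zero-padded input at this output position is [0 14 17 / 0 5 15 / 0 2 5]. Elementwise product with the kernel and sum: 0·1 + 14·-1 + 17·1 + 0·-1 + 5·2 + 15·2 + 0·-1 + 5·1.

48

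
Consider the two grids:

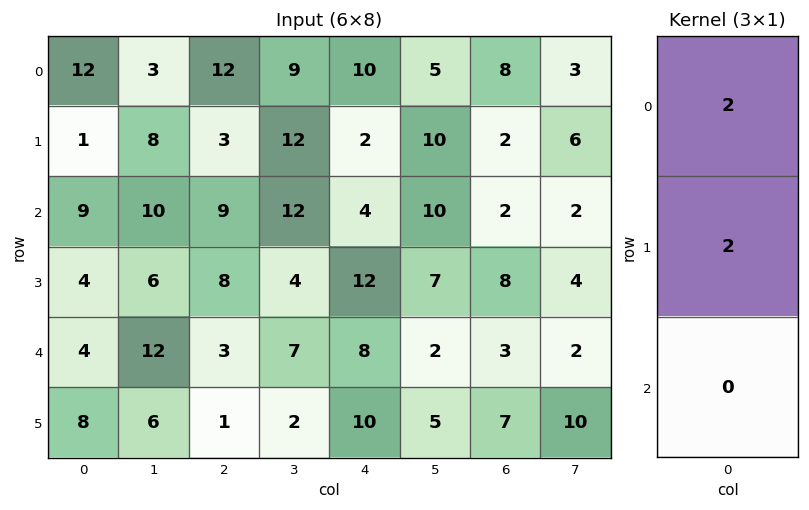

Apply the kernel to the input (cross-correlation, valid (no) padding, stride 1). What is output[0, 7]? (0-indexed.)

The receptive field on the input at this output position is [3 / 6 / 2]. Elementwise product with the kernel and sum: 3·2 + 6·2.

18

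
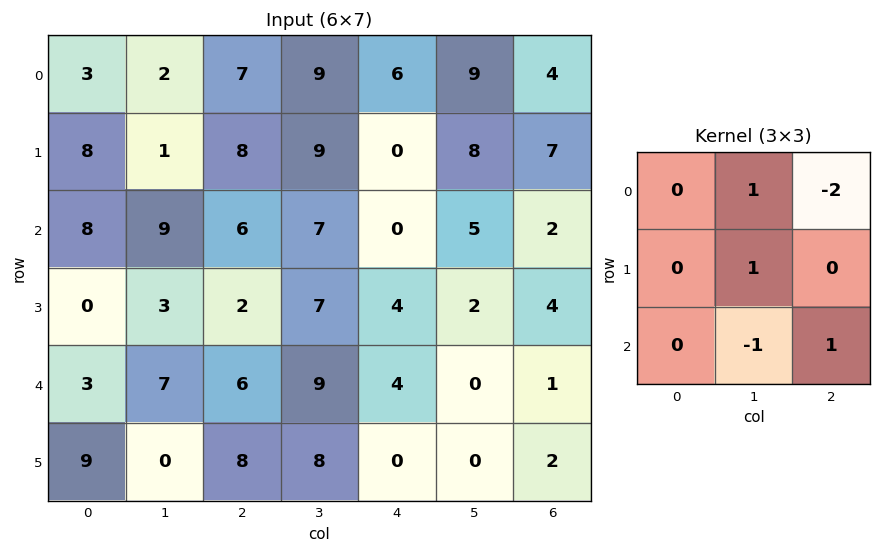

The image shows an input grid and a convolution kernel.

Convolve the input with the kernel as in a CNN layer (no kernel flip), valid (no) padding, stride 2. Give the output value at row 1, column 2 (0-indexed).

The receptive field on the input at this output position is [0 5 2 / 4 2 4 / 4 0 1]. Elementwise product with the kernel and sum: 5·1 + 2·-2 + 2·1 + 0·-1 + 1·1.

4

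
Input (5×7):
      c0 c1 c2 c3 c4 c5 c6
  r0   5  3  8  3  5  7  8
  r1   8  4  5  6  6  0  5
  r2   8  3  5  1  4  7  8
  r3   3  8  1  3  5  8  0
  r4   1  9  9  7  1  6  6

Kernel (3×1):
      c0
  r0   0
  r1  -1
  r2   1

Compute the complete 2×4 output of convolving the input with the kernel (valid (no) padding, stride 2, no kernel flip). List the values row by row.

Output[0,0]: The receptive field on the input at this output position is [5 / 8 / 8]. Elementwise product with the kernel and sum: 8·-1 + 8·1.

0 0 -2 3
-2 8 -4 6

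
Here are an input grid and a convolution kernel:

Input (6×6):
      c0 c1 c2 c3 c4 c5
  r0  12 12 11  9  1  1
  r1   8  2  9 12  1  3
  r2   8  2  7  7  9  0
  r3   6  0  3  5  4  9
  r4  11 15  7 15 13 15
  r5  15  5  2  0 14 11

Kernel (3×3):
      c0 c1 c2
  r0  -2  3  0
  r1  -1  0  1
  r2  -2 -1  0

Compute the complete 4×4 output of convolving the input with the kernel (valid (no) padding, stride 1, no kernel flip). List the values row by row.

Output[0,0]: The receptive field on the input at this output position is [12 12 11 / 8 2 9 / 8 2 7]. Elementwise product with the kernel and sum: 12·-2 + 12·3 + 8·-1 + 9·1 + 8·-2 + 2·-1.

-5 8 -24 -47
-23 25 9 -42
-50 -15 -21 -26
-51 -3 11 -12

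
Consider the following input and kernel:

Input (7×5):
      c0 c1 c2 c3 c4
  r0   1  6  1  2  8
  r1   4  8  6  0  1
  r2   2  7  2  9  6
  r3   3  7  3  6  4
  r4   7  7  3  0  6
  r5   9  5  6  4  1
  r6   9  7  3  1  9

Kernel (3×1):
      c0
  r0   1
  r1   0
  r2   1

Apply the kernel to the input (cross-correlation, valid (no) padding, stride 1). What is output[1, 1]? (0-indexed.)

15

The receptive field on the input at this output position is [8 / 7 / 7]. Elementwise product with the kernel and sum: 8·1 + 7·1.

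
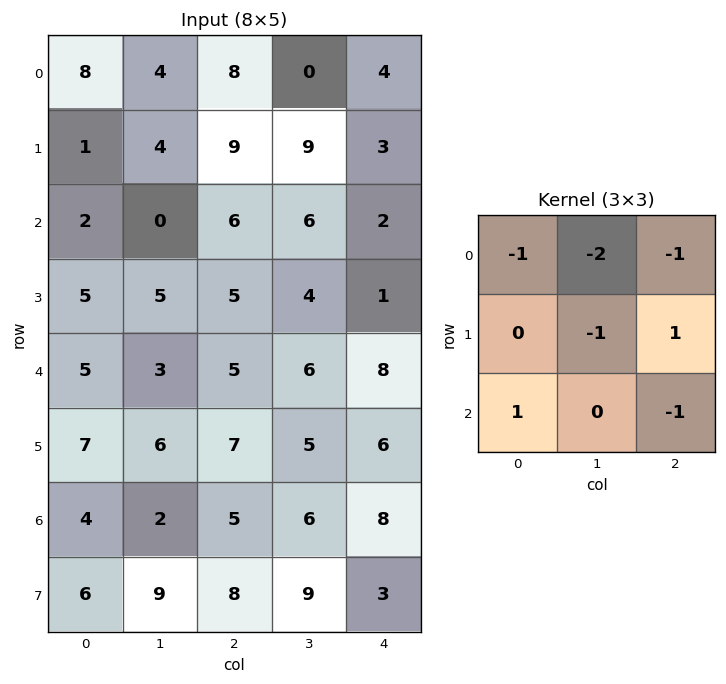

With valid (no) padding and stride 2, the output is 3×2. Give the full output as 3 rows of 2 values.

Output[0,0]: The receptive field on the input at this output position is [8 4 8 / 1 4 9 / 2 0 6]. Elementwise product with the kernel and sum: 8·-1 + 4·-2 + 8·-1 + 4·-1 + 9·1 + 2·1 + 6·-1.

-23 -14
-8 -26
-16 -27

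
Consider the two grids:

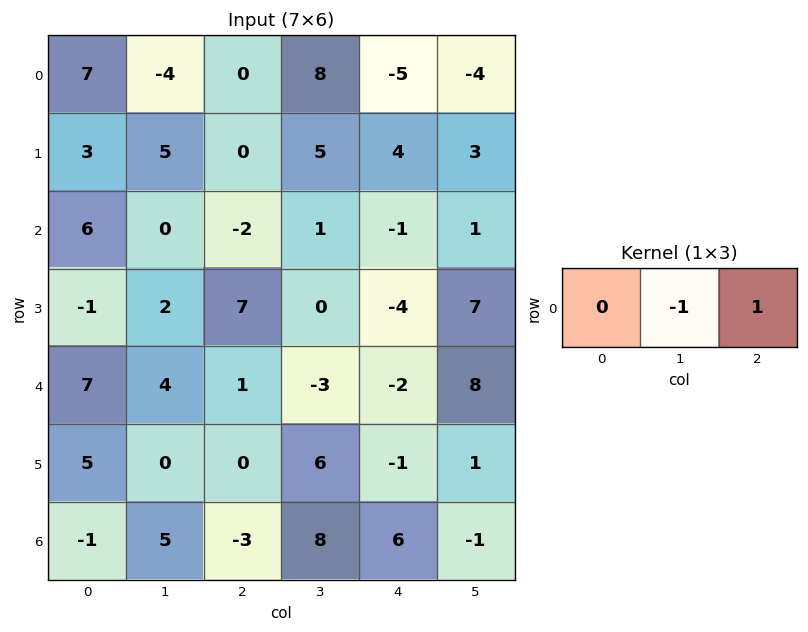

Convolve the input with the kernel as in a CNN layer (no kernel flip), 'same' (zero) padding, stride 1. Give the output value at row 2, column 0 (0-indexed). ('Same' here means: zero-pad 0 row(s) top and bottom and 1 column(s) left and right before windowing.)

The receptive field on the zero-padded input at this output position is [0 6 0]. Elementwise product with the kernel and sum: 6·-1 + 0·1.

-6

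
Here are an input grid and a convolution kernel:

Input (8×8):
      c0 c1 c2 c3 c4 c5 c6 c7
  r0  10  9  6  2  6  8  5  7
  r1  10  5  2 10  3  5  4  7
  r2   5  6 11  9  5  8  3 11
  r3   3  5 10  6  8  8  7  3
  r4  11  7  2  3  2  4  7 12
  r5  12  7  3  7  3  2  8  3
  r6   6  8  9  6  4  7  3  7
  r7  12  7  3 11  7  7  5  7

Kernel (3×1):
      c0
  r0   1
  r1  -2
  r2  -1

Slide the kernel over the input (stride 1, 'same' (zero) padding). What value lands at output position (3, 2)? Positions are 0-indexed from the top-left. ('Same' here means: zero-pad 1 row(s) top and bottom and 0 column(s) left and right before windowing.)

-11

The receptive field on the zero-padded input at this output position is [11 / 10 / 2]. Elementwise product with the kernel and sum: 11·1 + 10·-2 + 2·-1.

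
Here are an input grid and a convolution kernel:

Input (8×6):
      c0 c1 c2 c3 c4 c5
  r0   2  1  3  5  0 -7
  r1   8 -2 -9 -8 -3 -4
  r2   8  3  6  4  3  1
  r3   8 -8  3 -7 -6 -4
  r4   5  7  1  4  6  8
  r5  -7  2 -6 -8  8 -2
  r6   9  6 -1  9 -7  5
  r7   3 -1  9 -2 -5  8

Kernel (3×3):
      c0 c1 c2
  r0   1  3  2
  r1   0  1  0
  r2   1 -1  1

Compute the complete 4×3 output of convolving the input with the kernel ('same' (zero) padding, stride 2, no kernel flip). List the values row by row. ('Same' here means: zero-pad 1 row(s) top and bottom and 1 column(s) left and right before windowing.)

Output[0,0]: The receptive field on the zero-padded input at this output position is [0 0 0 / 0 2 1 / 0 8 -2]. Elementwise product with the kernel and sum: 0·1 + 0·3 + 0·2 + 2·1 + 0·1 + 8·-1 + -2·1.

-8 2 -9
12 -57 -27
22 -12 -45
-12 -45 16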